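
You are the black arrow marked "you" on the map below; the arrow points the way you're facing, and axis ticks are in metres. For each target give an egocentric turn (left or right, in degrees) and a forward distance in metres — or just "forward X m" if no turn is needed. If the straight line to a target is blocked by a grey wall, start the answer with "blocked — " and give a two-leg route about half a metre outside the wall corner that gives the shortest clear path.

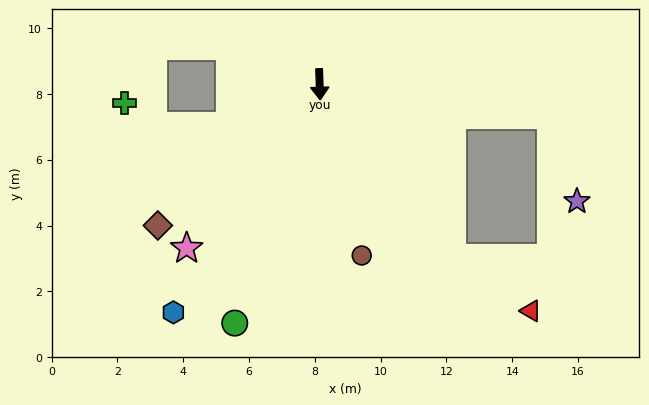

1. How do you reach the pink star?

turn right 41°, forward 6.4 m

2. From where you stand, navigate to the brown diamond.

turn right 51°, forward 6.5 m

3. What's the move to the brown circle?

turn left 12°, forward 5.4 m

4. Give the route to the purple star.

blocked — turn left 80°, forward 7.1 m, then turn right 65°, forward 2.7 m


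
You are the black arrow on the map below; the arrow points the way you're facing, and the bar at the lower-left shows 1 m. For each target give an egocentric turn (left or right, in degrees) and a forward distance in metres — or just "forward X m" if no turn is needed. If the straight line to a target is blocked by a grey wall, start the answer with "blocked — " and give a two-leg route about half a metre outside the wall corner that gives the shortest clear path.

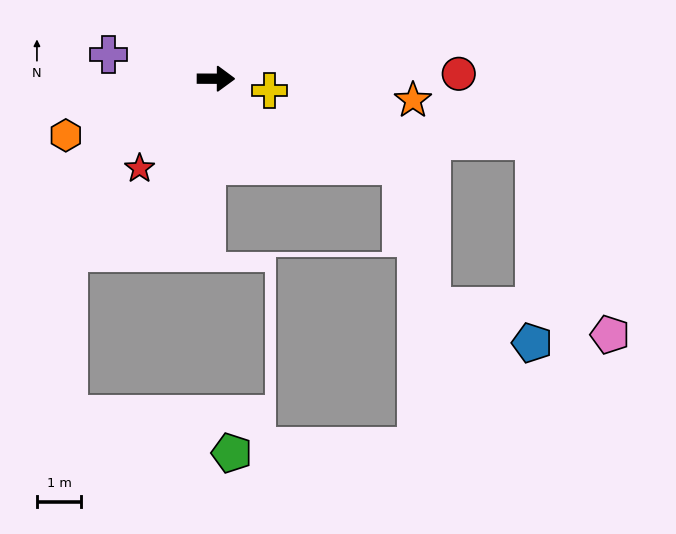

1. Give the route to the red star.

turn right 130°, forward 2.7 m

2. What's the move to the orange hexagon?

turn right 159°, forward 3.6 m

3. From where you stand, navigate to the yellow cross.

turn right 12°, forward 1.2 m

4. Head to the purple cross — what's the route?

turn left 167°, forward 2.5 m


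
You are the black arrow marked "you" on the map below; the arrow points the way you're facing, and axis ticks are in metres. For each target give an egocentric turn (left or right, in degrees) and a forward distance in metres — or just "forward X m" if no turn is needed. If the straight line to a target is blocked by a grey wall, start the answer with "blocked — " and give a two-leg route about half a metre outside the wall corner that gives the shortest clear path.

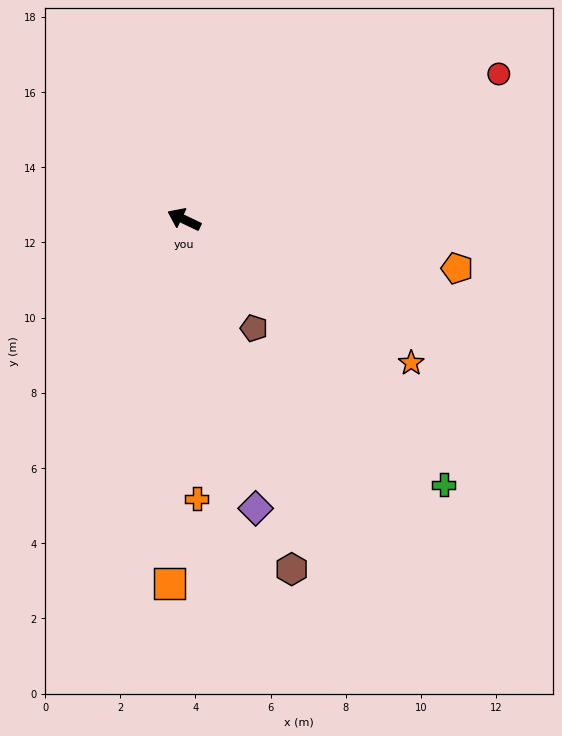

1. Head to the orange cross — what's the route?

turn left 118°, forward 7.4 m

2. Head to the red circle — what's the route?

turn right 130°, forward 9.2 m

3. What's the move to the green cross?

turn left 160°, forward 9.9 m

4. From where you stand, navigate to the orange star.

turn left 173°, forward 7.1 m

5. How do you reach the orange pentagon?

turn right 165°, forward 7.4 m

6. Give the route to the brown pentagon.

turn left 148°, forward 3.4 m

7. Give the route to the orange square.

turn left 113°, forward 9.7 m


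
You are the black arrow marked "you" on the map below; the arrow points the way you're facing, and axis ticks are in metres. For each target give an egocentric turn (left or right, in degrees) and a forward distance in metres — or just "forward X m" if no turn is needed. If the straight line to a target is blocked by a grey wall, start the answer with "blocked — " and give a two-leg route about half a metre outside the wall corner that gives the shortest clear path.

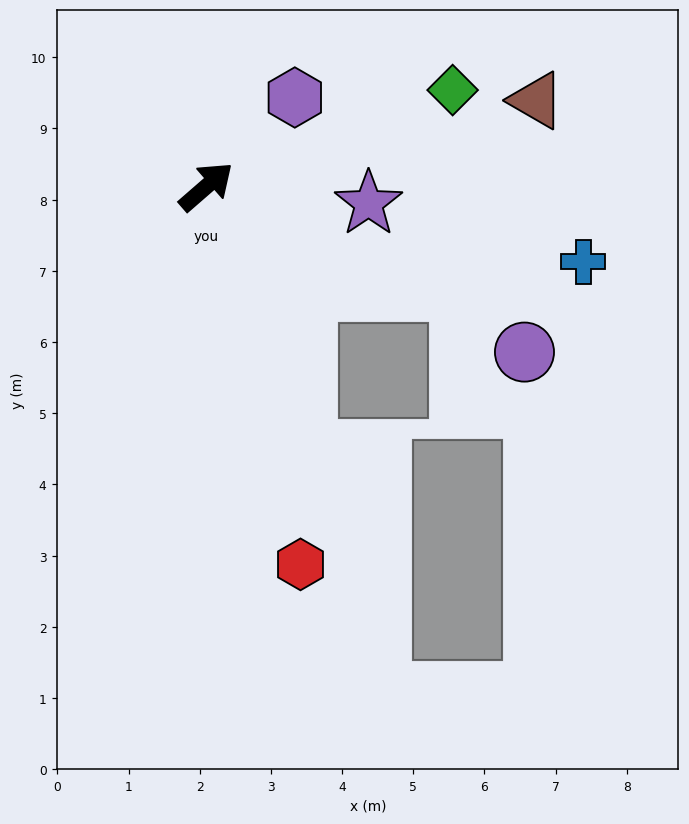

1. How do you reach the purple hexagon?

turn left 4°, forward 1.8 m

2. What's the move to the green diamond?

turn right 20°, forward 3.7 m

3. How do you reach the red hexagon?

turn right 117°, forward 5.5 m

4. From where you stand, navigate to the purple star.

turn right 47°, forward 2.3 m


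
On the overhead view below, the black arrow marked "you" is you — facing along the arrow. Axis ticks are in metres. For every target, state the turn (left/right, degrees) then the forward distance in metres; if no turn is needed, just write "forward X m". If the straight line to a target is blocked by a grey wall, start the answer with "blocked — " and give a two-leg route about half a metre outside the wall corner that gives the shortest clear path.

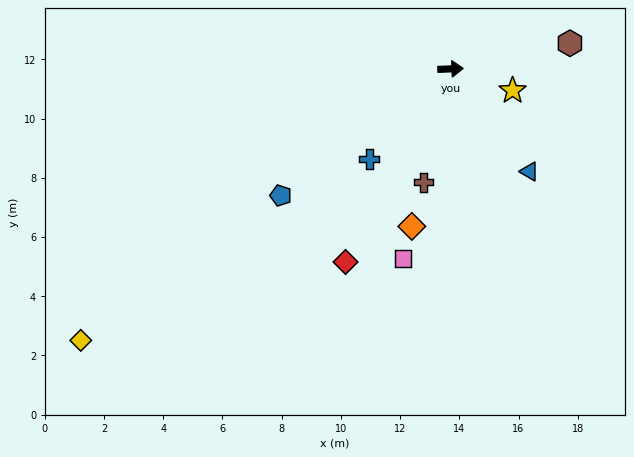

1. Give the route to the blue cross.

turn right 134°, forward 4.1 m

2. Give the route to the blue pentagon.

turn right 145°, forward 7.2 m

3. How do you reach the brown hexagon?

turn left 10°, forward 4.1 m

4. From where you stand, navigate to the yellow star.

turn right 21°, forward 2.2 m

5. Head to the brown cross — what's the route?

turn right 106°, forward 3.9 m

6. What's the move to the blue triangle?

turn right 55°, forward 4.4 m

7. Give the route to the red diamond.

turn right 121°, forward 7.4 m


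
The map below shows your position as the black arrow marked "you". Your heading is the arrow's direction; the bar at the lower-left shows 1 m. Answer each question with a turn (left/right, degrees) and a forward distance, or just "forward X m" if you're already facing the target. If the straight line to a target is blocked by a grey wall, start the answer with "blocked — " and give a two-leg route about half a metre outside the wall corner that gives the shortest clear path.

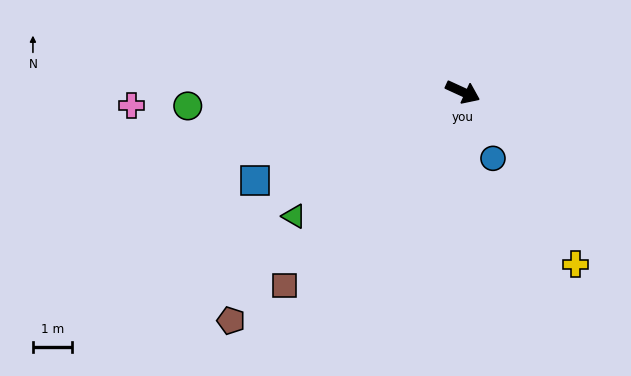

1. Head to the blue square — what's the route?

turn right 132°, forward 5.8 m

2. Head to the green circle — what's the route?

turn right 152°, forward 7.1 m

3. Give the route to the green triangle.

turn right 119°, forward 5.4 m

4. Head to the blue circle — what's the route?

turn right 41°, forward 1.9 m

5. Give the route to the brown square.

turn right 108°, forward 6.8 m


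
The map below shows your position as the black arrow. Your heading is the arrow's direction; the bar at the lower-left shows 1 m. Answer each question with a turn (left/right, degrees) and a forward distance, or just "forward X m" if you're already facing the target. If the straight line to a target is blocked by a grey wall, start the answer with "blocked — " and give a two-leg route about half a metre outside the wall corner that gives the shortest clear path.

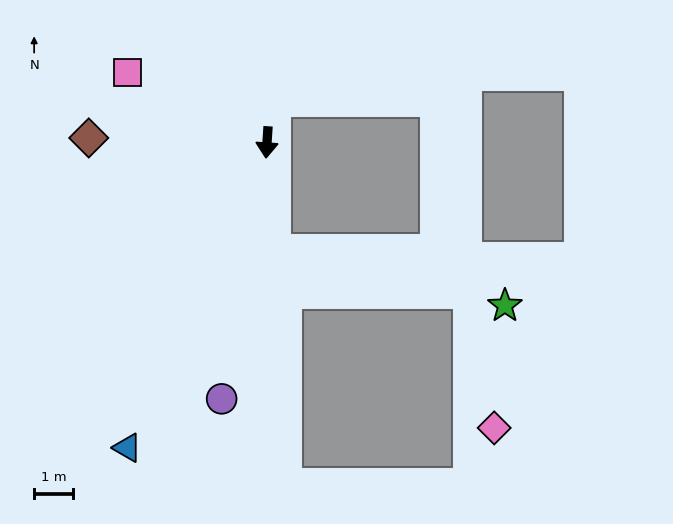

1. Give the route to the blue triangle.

turn right 21°, forward 8.6 m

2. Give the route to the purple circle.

turn right 6°, forward 6.6 m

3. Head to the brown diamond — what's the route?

turn right 88°, forward 4.5 m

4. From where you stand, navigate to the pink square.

turn right 113°, forward 4.0 m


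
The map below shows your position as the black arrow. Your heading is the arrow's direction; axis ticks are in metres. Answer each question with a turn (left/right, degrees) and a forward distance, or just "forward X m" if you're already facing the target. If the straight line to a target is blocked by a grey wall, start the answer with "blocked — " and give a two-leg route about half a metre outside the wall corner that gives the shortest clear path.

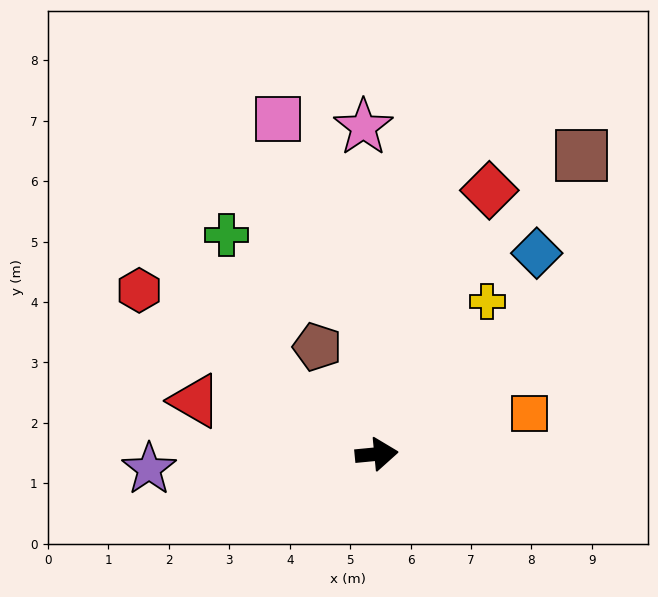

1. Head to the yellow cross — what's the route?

turn left 49°, forward 3.1 m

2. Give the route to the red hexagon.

turn left 140°, forward 4.8 m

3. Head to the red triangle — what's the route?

turn left 158°, forward 3.1 m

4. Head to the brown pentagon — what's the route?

turn left 113°, forward 2.0 m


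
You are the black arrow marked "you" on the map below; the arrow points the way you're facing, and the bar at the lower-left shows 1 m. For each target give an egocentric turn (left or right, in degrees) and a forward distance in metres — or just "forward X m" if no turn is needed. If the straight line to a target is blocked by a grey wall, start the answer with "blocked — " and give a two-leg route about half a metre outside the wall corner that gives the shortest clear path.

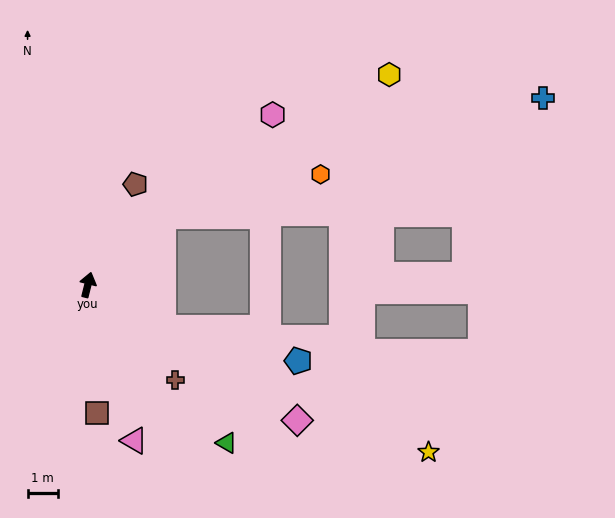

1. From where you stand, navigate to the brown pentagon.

turn right 11°, forward 3.7 m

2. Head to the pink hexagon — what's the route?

turn right 33°, forward 8.3 m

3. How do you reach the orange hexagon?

blocked — turn right 34°, forward 3.3 m, then turn right 27°, forward 5.4 m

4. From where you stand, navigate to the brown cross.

turn right 123°, forward 4.3 m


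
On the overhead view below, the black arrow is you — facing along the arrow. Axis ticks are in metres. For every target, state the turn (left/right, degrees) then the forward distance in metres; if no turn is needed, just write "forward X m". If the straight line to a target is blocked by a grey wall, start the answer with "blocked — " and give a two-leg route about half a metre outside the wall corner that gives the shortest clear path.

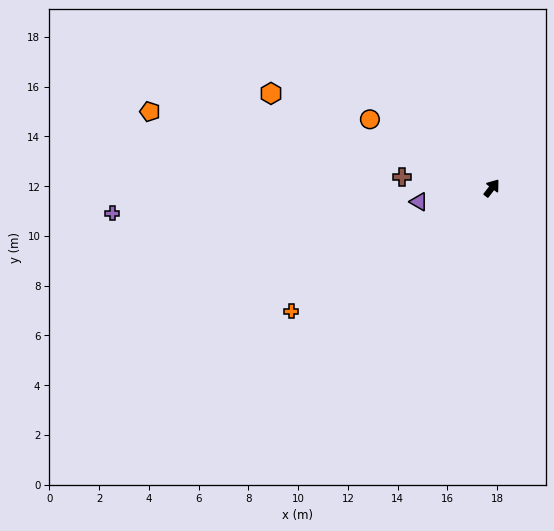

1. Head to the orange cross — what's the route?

turn left 159°, forward 9.5 m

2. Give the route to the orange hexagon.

turn left 105°, forward 9.7 m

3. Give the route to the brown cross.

turn left 121°, forward 3.6 m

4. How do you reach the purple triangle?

turn left 138°, forward 3.0 m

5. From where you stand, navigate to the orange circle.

turn left 98°, forward 5.6 m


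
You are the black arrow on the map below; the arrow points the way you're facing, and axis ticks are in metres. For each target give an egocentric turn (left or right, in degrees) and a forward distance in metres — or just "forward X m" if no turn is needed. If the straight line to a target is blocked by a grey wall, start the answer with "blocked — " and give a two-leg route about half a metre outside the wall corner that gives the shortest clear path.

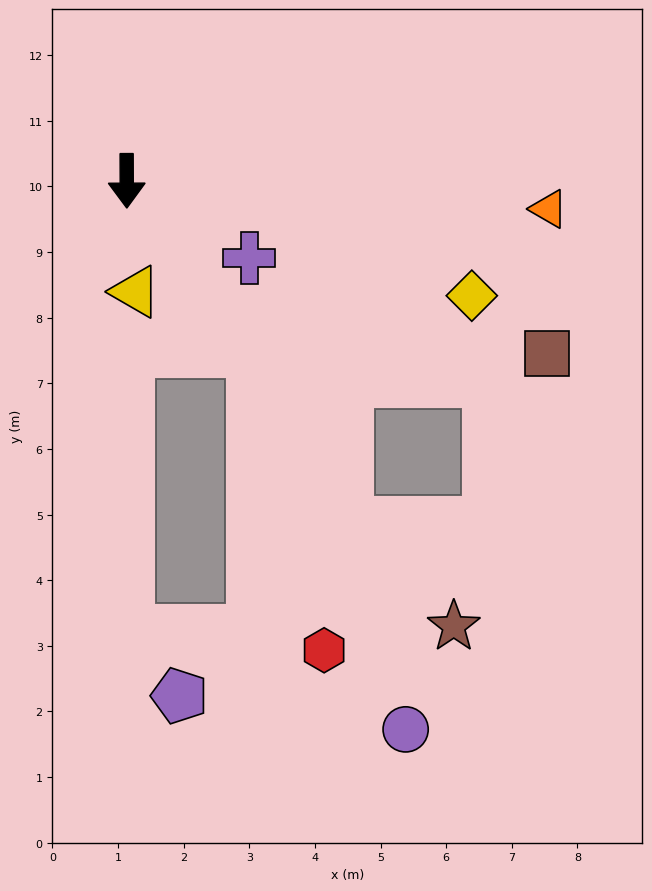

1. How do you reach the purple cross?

turn left 58°, forward 2.2 m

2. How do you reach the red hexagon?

blocked — turn left 37°, forward 3.2 m, then turn right 24°, forward 4.7 m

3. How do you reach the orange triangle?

turn left 86°, forward 6.4 m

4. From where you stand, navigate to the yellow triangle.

turn left 4°, forward 1.7 m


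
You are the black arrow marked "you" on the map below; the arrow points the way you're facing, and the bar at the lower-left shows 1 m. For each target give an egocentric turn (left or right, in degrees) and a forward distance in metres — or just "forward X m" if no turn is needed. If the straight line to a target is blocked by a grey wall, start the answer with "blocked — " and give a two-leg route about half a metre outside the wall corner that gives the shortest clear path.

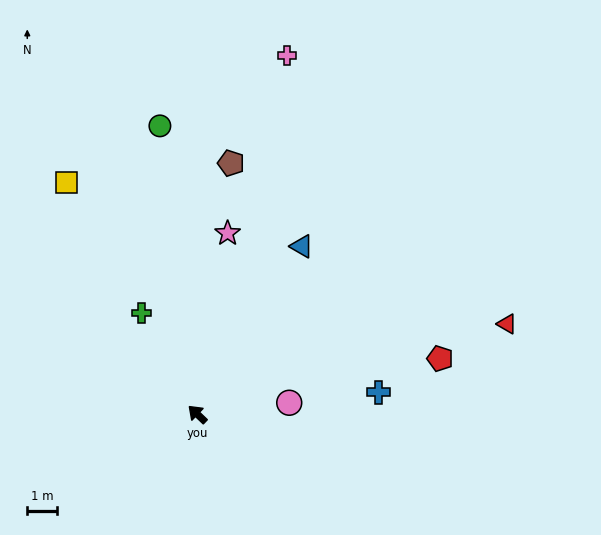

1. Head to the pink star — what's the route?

turn right 56°, forward 6.1 m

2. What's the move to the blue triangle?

turn right 78°, forward 6.6 m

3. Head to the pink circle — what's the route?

turn right 129°, forward 3.1 m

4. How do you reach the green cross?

turn right 17°, forward 3.9 m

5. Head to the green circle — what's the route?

turn right 39°, forward 9.7 m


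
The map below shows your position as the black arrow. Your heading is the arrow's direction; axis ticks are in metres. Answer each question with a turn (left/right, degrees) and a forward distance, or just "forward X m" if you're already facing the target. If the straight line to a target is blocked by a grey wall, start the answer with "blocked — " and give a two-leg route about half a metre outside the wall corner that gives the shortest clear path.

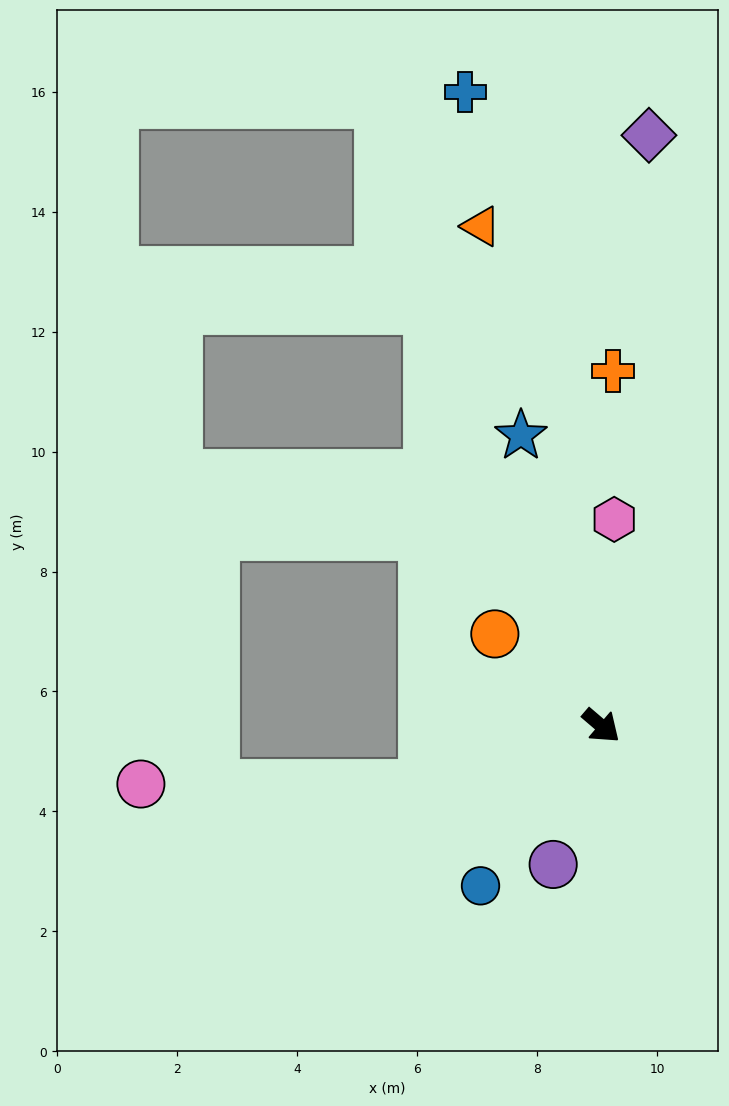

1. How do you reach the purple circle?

turn right 69°, forward 2.4 m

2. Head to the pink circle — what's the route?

blocked — turn right 121°, forward 3.1 m, then turn right 19°, forward 4.7 m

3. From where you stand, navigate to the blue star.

turn left 146°, forward 5.0 m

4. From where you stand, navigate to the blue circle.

turn right 87°, forward 3.3 m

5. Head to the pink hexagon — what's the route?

turn left 127°, forward 3.5 m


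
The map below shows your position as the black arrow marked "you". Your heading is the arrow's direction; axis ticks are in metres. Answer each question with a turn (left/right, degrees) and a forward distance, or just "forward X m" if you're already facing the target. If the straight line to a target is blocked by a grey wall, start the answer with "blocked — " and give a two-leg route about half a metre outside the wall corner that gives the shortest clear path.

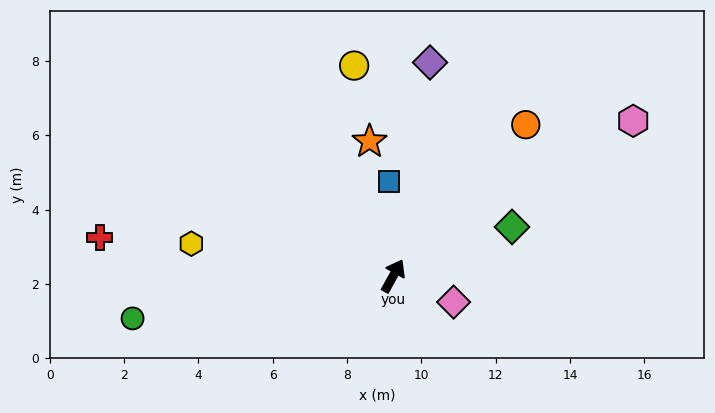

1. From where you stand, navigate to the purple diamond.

turn left 19°, forward 5.8 m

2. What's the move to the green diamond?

turn right 39°, forward 3.5 m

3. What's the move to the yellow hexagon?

turn left 110°, forward 5.5 m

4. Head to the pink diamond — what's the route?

turn right 84°, forward 1.8 m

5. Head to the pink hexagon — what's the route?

turn right 28°, forward 7.7 m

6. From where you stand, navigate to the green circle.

turn left 128°, forward 7.1 m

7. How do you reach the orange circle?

turn right 12°, forward 5.4 m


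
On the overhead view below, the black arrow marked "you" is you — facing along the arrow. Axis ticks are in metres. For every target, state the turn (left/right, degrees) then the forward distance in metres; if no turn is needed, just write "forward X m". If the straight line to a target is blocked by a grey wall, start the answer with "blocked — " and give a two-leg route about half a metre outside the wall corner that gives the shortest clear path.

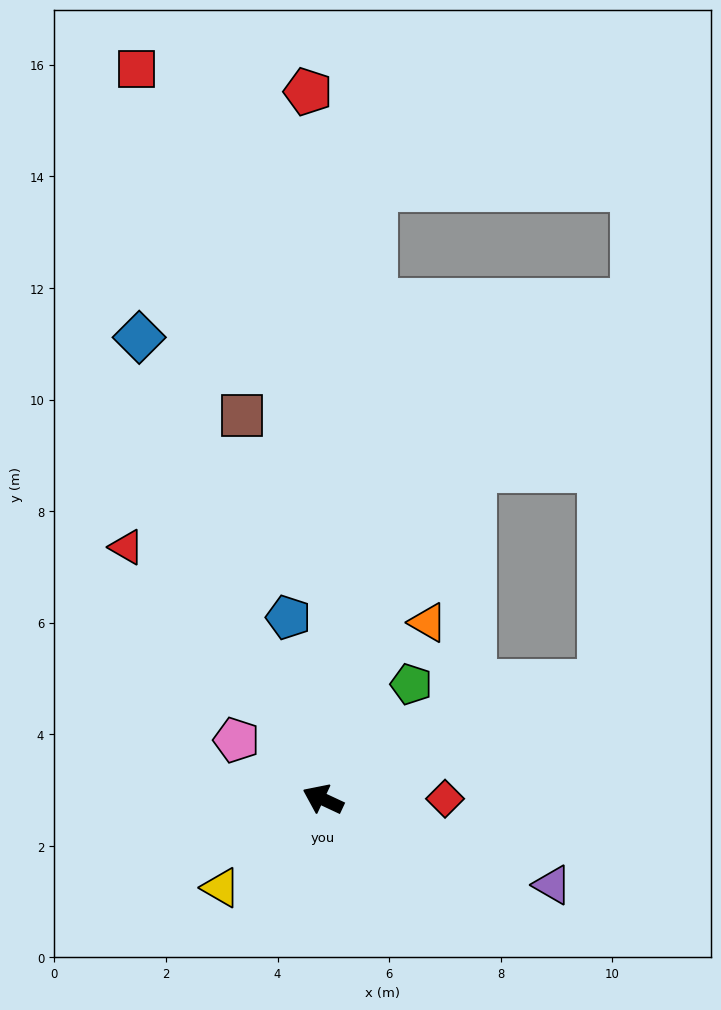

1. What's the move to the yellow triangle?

turn left 66°, forward 2.4 m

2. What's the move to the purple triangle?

turn right 175°, forward 4.4 m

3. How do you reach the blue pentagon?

turn right 54°, forward 3.3 m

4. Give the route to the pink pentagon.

turn right 9°, forward 1.9 m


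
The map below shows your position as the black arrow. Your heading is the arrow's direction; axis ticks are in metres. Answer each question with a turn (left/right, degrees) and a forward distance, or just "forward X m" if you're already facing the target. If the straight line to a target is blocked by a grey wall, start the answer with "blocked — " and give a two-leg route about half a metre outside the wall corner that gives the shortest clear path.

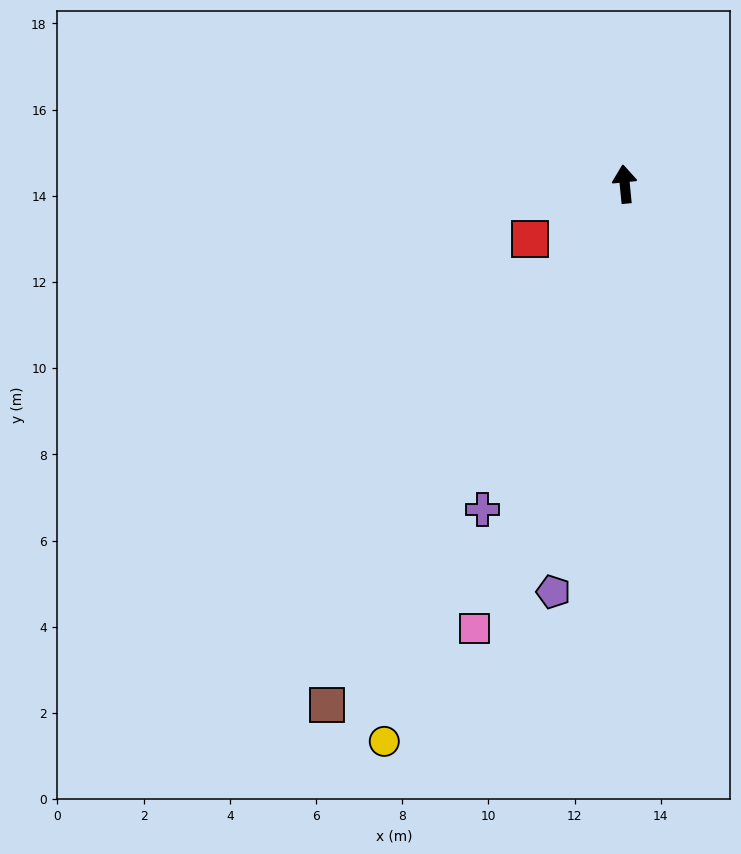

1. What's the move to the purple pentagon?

turn left 164°, forward 9.6 m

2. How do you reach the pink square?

turn left 156°, forward 10.9 m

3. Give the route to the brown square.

turn left 145°, forward 13.9 m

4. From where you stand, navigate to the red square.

turn left 115°, forward 2.5 m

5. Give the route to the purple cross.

turn left 151°, forward 8.2 m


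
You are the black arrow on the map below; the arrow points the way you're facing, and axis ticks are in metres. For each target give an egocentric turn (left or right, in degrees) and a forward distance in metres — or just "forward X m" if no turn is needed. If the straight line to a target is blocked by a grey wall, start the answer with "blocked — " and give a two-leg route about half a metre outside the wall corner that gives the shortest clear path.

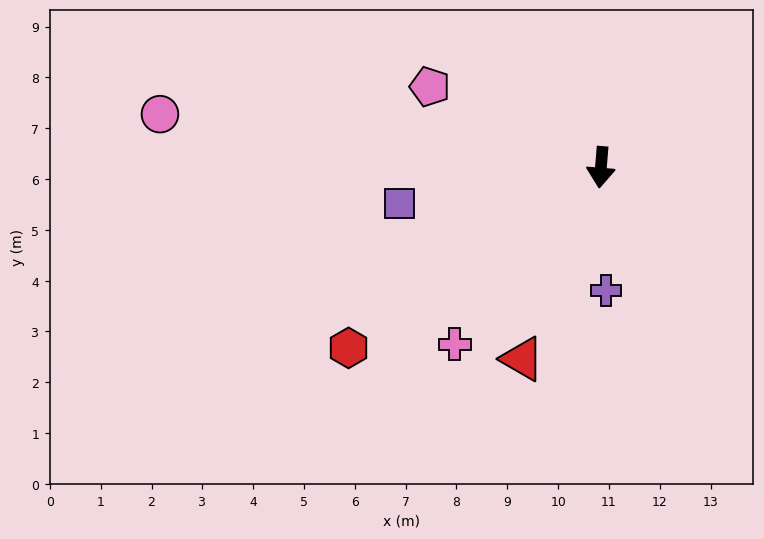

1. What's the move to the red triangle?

turn right 18°, forward 4.1 m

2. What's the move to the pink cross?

turn right 35°, forward 4.5 m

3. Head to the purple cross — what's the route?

turn left 7°, forward 2.4 m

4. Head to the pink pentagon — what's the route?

turn right 111°, forward 3.7 m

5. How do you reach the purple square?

turn right 75°, forward 4.0 m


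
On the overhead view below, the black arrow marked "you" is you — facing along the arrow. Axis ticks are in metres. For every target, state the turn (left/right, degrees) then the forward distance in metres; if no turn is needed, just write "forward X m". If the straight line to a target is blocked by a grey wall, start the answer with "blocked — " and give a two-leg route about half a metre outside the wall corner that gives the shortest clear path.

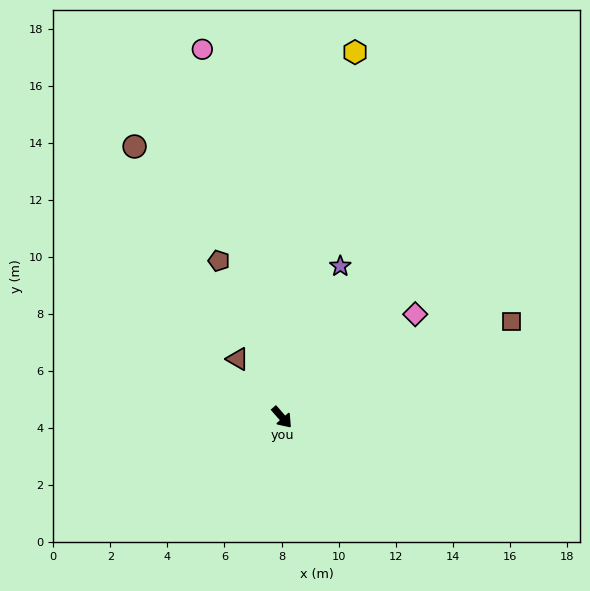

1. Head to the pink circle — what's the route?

turn left 151°, forward 13.2 m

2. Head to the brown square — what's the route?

turn left 71°, forward 8.7 m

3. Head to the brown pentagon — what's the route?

turn left 161°, forward 5.9 m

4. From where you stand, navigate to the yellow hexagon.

turn left 127°, forward 13.0 m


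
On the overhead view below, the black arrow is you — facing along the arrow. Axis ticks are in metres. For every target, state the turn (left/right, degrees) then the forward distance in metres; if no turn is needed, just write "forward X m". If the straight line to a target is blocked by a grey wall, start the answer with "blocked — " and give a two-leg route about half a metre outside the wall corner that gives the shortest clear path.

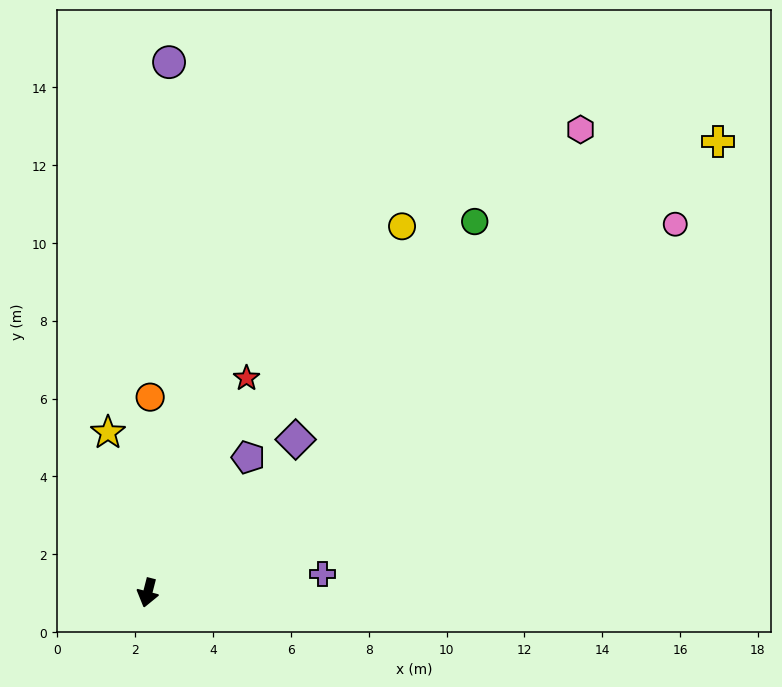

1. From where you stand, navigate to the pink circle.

turn left 139°, forward 16.5 m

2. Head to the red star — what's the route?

turn left 170°, forward 6.1 m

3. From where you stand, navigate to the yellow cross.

turn left 143°, forward 18.7 m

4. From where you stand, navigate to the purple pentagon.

turn left 158°, forward 4.3 m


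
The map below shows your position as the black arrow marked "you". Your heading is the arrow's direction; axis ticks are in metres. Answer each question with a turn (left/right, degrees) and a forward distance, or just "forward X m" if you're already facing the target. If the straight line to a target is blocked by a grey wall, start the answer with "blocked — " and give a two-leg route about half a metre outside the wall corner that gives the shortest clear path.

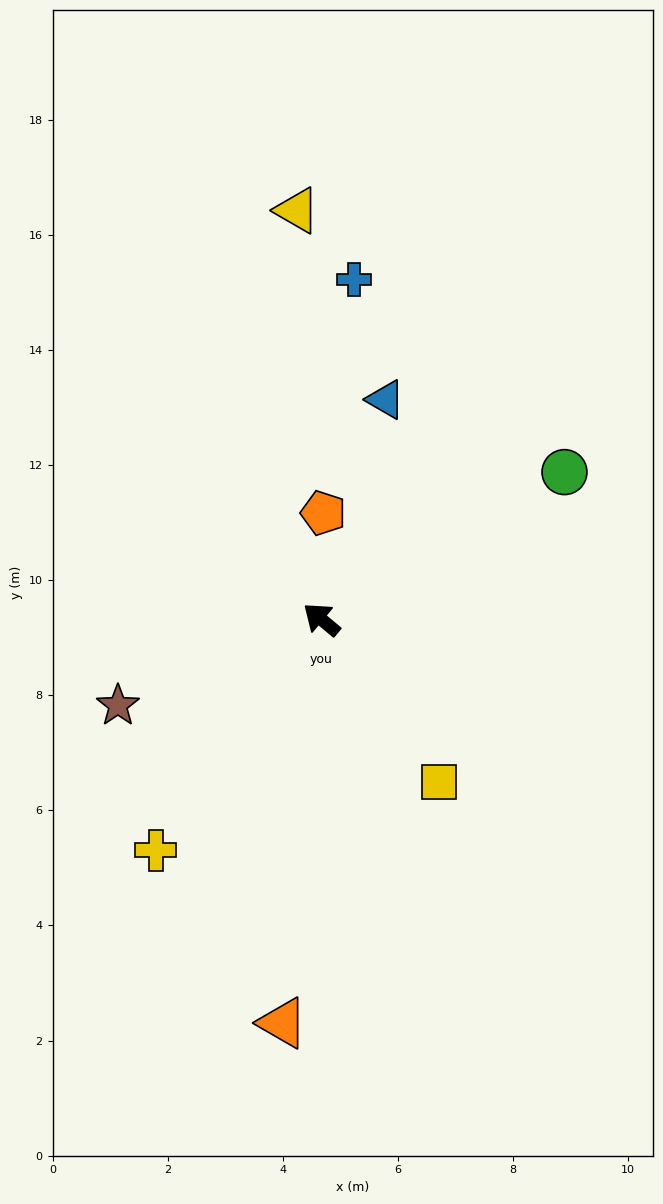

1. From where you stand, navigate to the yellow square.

turn left 166°, forward 3.5 m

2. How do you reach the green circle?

turn right 109°, forward 4.9 m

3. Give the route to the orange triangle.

turn left 124°, forward 7.0 m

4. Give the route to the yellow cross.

turn left 94°, forward 4.9 m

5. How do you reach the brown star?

turn left 63°, forward 3.8 m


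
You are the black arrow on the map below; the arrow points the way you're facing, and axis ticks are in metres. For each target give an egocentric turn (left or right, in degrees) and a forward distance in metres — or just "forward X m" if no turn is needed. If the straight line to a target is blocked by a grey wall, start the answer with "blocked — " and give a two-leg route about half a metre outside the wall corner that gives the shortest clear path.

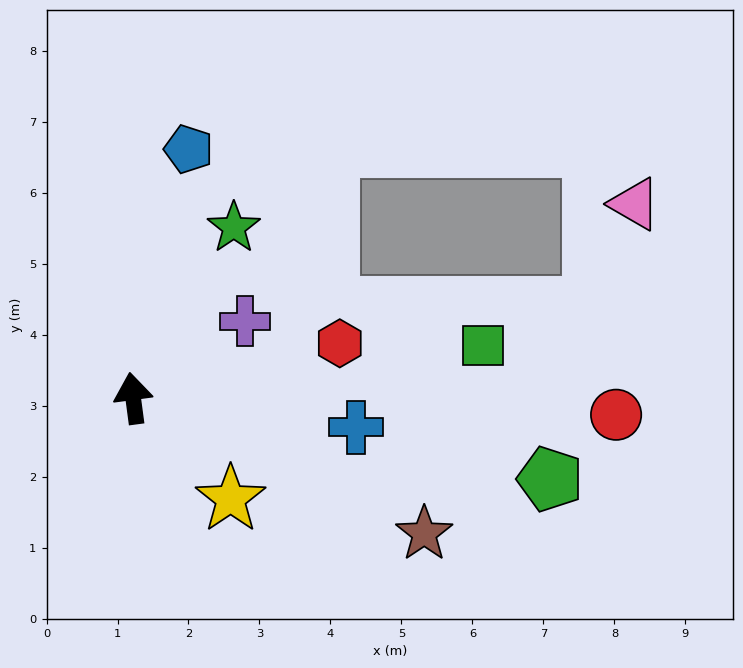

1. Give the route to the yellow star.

turn right 144°, forward 2.0 m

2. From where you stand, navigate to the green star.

turn right 38°, forward 2.8 m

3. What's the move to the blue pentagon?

turn right 20°, forward 3.6 m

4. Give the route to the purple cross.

turn right 63°, forward 1.9 m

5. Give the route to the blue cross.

turn right 105°, forward 3.2 m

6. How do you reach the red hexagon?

turn right 83°, forward 3.0 m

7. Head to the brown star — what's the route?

turn right 123°, forward 4.5 m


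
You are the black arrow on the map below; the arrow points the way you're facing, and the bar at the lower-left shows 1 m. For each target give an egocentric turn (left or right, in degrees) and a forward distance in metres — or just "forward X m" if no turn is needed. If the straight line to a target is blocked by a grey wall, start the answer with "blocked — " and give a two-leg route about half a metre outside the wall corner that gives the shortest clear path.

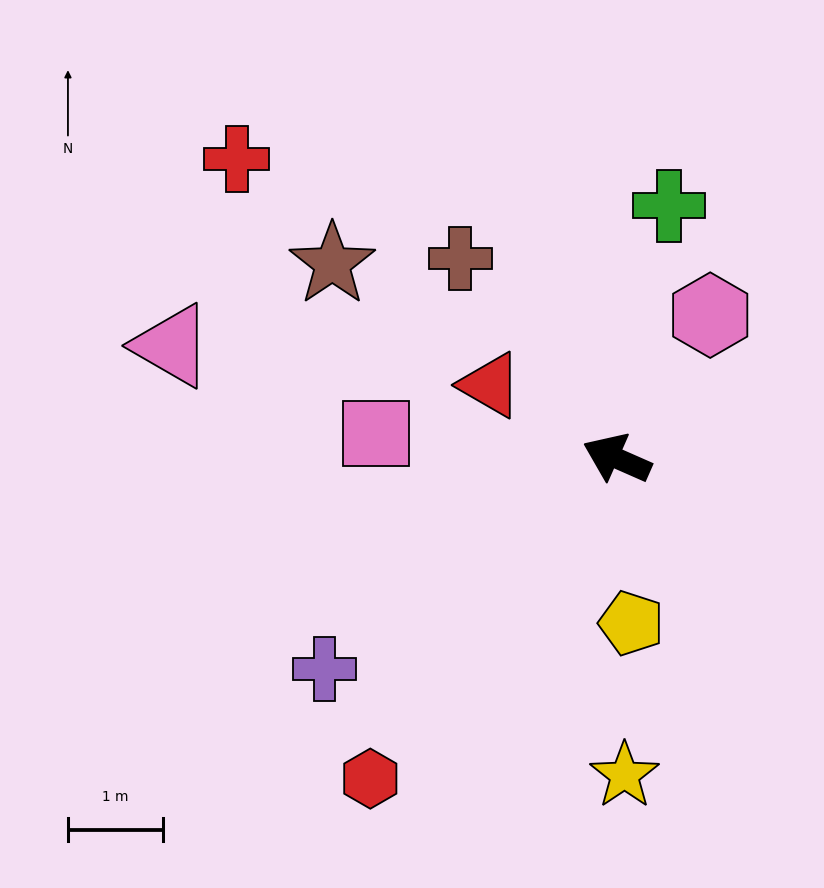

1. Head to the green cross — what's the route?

turn right 78°, forward 2.7 m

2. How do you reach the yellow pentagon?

turn left 119°, forward 1.7 m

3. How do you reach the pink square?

turn left 18°, forward 2.5 m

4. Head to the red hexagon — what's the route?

turn left 76°, forward 4.3 m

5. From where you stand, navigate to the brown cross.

turn right 28°, forward 2.7 m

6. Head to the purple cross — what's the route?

turn left 60°, forward 3.8 m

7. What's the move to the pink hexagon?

turn right 99°, forward 1.8 m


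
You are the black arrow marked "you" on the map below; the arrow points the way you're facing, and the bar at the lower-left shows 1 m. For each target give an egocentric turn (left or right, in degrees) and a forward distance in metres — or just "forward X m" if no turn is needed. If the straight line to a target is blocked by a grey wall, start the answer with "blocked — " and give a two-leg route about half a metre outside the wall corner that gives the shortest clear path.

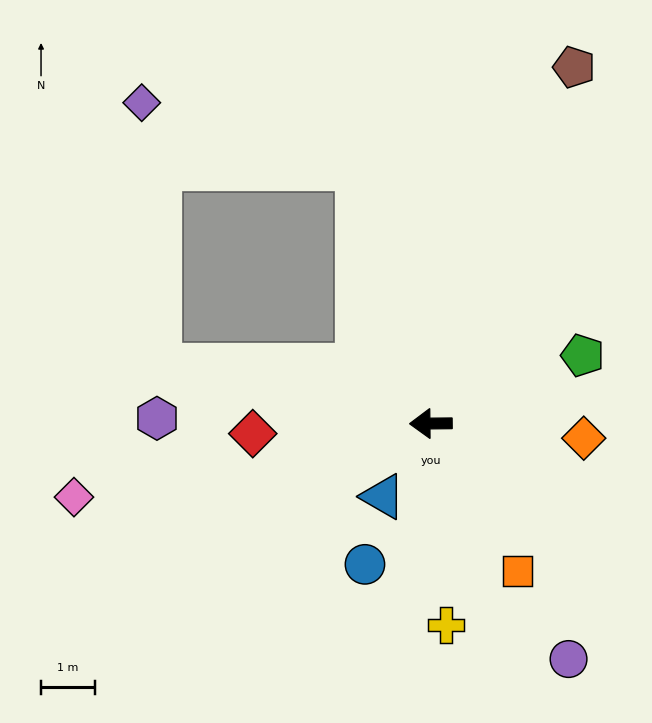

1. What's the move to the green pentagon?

turn right 156°, forward 3.1 m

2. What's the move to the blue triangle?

turn left 56°, forward 1.6 m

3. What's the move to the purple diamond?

blocked — turn right 75°, forward 5.0 m, then turn left 58°, forward 4.2 m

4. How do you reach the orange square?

turn left 120°, forward 3.2 m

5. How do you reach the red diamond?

turn left 3°, forward 3.3 m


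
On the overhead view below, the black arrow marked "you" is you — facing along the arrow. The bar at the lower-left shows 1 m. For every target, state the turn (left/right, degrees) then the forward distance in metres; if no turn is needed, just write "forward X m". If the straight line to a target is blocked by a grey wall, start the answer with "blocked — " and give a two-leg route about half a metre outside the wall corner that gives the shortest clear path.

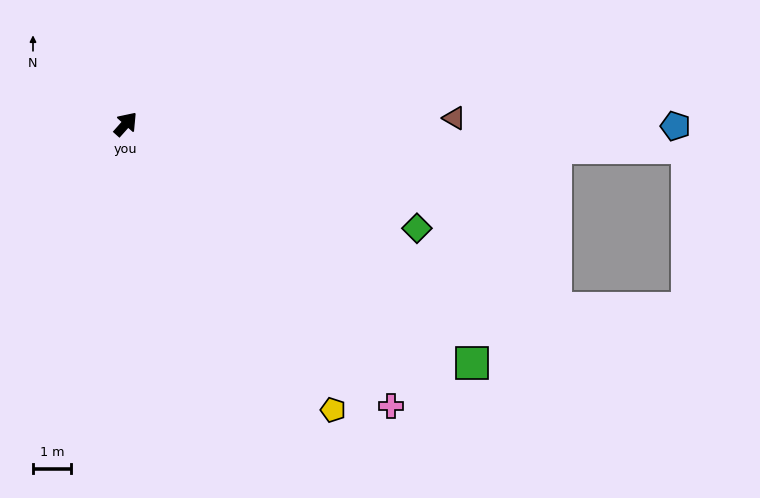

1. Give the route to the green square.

turn right 83°, forward 11.1 m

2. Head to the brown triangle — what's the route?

turn right 47°, forward 8.7 m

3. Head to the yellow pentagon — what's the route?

turn right 102°, forward 9.3 m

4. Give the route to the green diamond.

turn right 68°, forward 8.1 m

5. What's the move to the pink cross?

turn right 95°, forward 10.2 m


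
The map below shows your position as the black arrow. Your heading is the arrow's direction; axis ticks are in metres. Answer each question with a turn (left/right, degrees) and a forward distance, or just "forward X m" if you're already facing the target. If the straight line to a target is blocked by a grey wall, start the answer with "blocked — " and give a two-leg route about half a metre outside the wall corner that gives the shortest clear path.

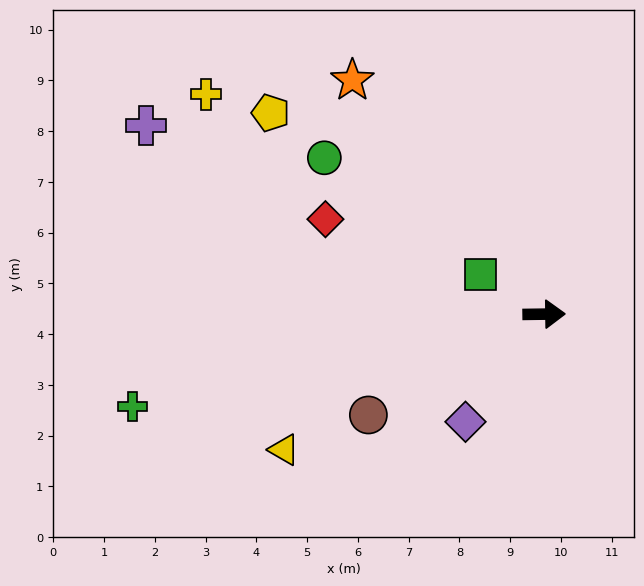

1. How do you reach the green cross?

turn right 168°, forward 8.3 m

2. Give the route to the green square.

turn left 147°, forward 1.5 m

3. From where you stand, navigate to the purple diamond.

turn right 127°, forward 2.6 m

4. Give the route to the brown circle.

turn right 151°, forward 4.0 m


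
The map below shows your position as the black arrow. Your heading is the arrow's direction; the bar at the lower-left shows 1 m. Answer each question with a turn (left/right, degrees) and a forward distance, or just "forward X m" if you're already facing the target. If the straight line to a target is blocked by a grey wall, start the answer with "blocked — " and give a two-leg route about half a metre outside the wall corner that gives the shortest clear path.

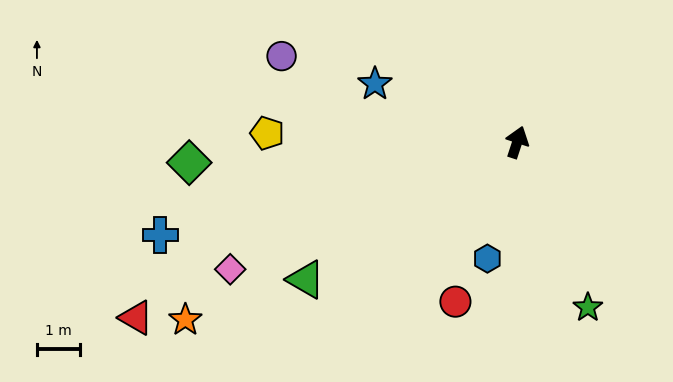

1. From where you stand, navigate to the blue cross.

turn left 123°, forward 8.6 m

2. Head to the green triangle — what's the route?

turn left 141°, forward 5.9 m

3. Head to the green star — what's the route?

turn right 139°, forward 4.2 m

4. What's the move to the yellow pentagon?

turn left 106°, forward 5.8 m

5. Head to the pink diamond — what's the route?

turn left 132°, forward 7.3 m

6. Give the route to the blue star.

turn left 86°, forward 3.6 m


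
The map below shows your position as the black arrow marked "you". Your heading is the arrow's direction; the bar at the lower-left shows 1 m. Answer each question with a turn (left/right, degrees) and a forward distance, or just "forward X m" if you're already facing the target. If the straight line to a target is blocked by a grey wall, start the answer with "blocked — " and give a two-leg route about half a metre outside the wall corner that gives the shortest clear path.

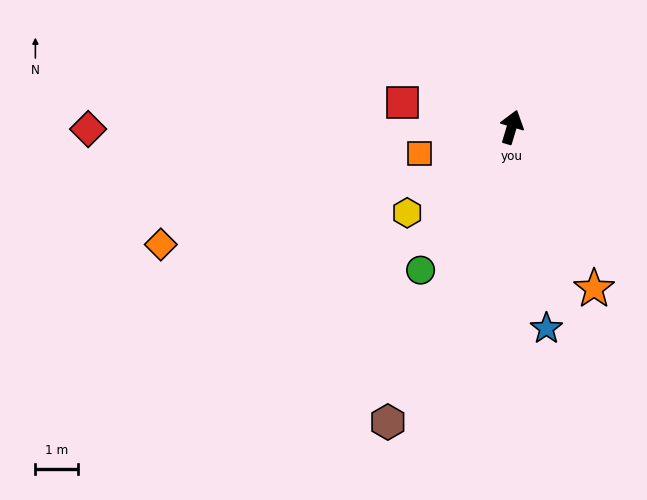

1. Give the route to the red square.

turn left 94°, forward 2.6 m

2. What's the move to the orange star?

turn right 136°, forward 4.2 m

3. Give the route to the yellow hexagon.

turn left 146°, forward 3.1 m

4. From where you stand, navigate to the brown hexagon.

turn left 174°, forward 7.5 m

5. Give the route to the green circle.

turn left 164°, forward 4.0 m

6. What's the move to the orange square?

turn left 123°, forward 2.2 m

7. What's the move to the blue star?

turn right 153°, forward 4.8 m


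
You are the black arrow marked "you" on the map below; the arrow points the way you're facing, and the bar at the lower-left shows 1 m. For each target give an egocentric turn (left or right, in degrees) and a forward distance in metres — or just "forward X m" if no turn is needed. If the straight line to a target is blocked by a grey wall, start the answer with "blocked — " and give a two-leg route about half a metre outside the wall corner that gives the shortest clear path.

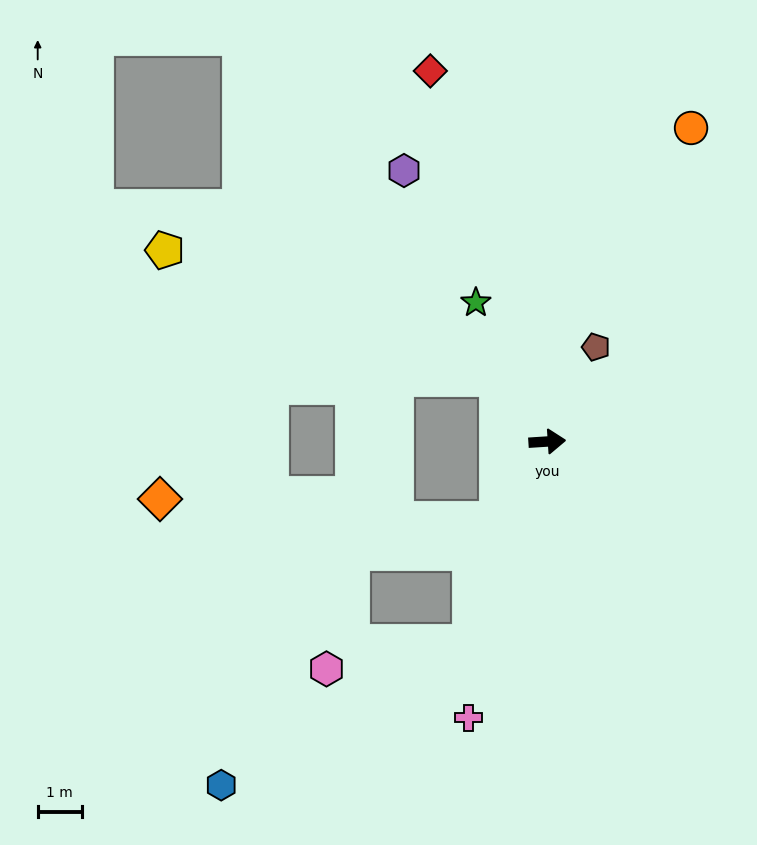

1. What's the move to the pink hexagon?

blocked — turn right 114°, forward 4.9 m, then turn right 60°, forward 3.3 m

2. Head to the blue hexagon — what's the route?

blocked — turn right 114°, forward 4.9 m, then turn right 40°, forward 6.5 m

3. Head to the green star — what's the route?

turn left 113°, forward 3.5 m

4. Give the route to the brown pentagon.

turn left 59°, forward 2.4 m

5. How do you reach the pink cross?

turn right 110°, forward 6.5 m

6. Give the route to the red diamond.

turn left 104°, forward 8.8 m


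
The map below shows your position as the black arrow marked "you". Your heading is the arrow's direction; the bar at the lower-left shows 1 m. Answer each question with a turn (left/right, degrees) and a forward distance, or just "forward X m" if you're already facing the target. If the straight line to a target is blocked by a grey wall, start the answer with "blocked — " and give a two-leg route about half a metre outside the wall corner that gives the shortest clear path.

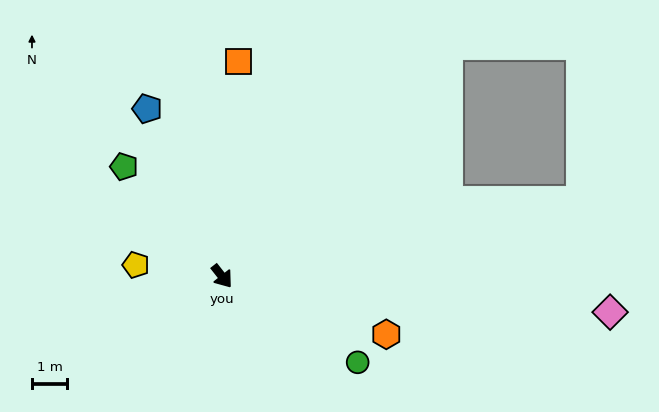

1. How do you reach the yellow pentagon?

turn right 136°, forward 2.4 m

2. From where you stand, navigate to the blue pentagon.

turn left 166°, forward 5.2 m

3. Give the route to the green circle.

turn left 19°, forward 4.5 m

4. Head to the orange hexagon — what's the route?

turn left 32°, forward 4.9 m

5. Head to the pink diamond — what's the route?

turn left 47°, forward 11.0 m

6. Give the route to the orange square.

turn left 137°, forward 6.1 m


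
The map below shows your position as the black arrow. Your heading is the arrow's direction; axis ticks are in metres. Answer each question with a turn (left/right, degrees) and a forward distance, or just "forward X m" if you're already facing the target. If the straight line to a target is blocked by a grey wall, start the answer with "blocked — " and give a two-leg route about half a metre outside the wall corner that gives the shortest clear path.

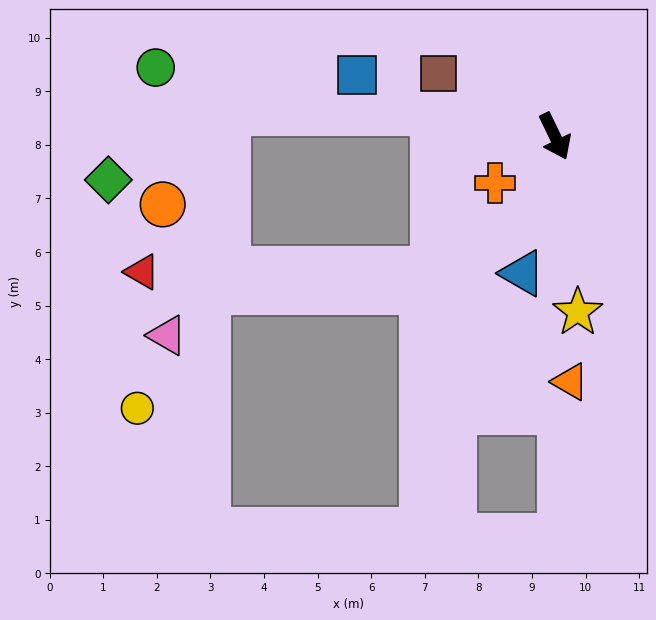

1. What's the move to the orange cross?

turn right 78°, forward 1.4 m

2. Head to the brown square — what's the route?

turn right 144°, forward 2.5 m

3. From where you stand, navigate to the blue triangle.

turn right 39°, forward 2.6 m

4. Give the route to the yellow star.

turn right 18°, forward 3.3 m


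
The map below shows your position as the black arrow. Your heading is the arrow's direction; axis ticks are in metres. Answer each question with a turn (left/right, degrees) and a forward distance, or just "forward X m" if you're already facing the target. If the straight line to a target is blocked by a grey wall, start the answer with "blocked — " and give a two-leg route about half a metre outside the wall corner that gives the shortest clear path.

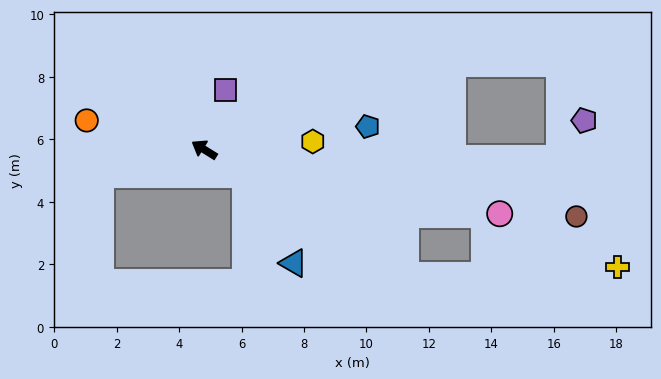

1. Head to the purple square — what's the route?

turn right 78°, forward 2.0 m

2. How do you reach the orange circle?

turn left 18°, forward 3.9 m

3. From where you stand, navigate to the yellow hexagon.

turn right 144°, forward 3.5 m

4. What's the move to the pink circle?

turn right 160°, forward 9.7 m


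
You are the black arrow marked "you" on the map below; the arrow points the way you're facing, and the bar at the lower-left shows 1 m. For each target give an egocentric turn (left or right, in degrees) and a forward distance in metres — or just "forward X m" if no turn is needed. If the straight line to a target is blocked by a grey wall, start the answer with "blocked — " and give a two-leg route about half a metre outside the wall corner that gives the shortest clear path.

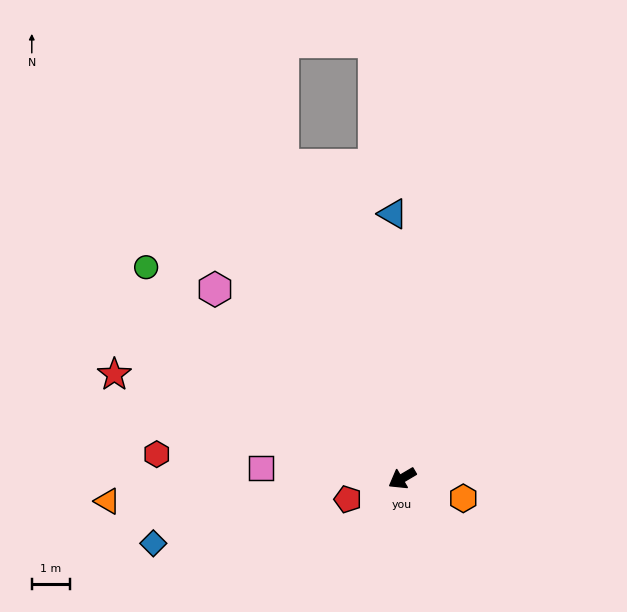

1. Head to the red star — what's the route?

turn right 50°, forward 8.0 m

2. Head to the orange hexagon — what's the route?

turn left 131°, forward 1.7 m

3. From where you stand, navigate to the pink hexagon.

turn right 76°, forward 7.0 m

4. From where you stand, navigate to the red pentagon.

turn right 9°, forward 1.5 m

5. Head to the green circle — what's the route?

turn right 70°, forward 8.7 m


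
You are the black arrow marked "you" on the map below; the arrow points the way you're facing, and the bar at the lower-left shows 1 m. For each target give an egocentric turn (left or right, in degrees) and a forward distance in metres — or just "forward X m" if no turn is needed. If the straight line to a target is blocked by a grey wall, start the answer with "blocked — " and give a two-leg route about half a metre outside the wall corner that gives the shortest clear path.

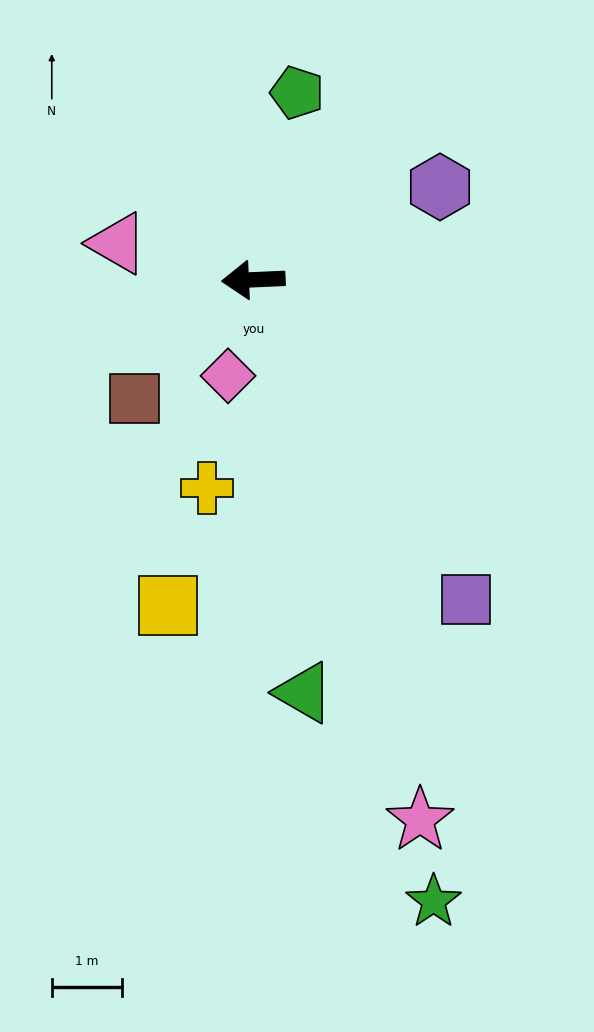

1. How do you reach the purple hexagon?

turn right 156°, forward 3.0 m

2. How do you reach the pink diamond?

turn left 73°, forward 1.4 m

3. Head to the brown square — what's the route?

turn left 42°, forward 2.4 m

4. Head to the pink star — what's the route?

turn left 105°, forward 8.1 m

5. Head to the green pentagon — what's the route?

turn right 106°, forward 2.7 m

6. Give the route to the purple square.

turn left 121°, forward 5.5 m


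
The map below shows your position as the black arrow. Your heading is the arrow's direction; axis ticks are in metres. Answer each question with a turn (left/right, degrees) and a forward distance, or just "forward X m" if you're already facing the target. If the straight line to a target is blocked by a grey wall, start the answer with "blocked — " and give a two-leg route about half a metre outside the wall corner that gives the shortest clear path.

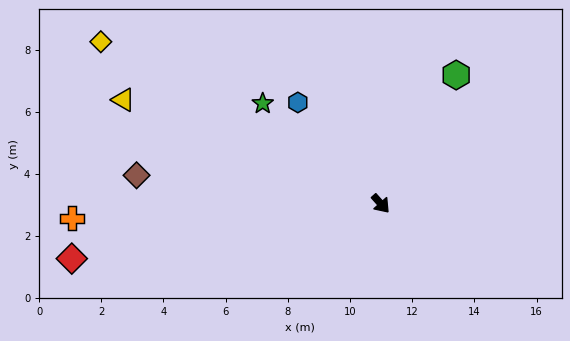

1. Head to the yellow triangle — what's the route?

turn right 154°, forward 8.9 m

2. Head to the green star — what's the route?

turn right 172°, forward 5.0 m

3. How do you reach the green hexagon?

turn left 108°, forward 4.8 m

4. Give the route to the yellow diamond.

turn right 162°, forward 10.4 m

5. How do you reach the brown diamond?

turn right 138°, forward 7.9 m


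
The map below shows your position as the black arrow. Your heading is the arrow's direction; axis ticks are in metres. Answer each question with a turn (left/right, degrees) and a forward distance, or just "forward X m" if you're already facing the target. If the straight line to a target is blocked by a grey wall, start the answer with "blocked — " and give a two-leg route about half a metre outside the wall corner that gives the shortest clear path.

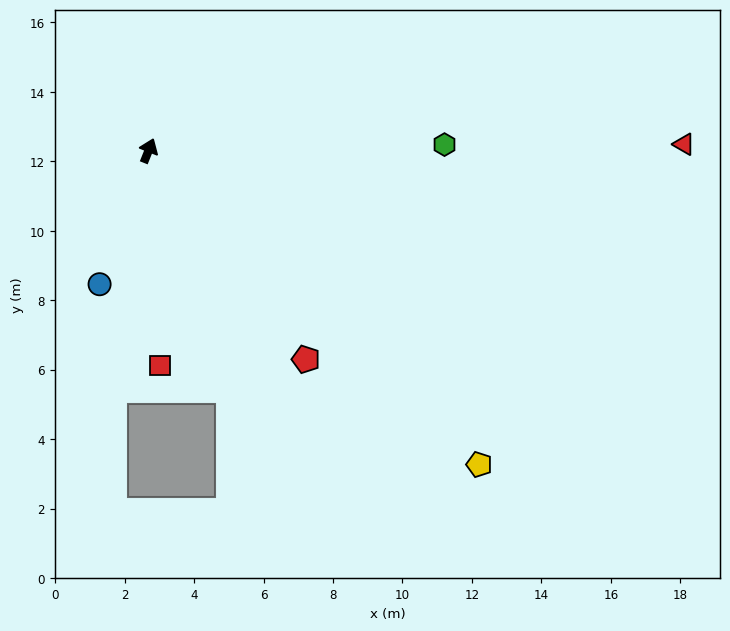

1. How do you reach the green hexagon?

turn right 67°, forward 8.5 m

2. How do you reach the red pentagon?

turn right 121°, forward 7.5 m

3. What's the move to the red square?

turn right 155°, forward 6.2 m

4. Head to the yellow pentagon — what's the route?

turn right 112°, forward 13.1 m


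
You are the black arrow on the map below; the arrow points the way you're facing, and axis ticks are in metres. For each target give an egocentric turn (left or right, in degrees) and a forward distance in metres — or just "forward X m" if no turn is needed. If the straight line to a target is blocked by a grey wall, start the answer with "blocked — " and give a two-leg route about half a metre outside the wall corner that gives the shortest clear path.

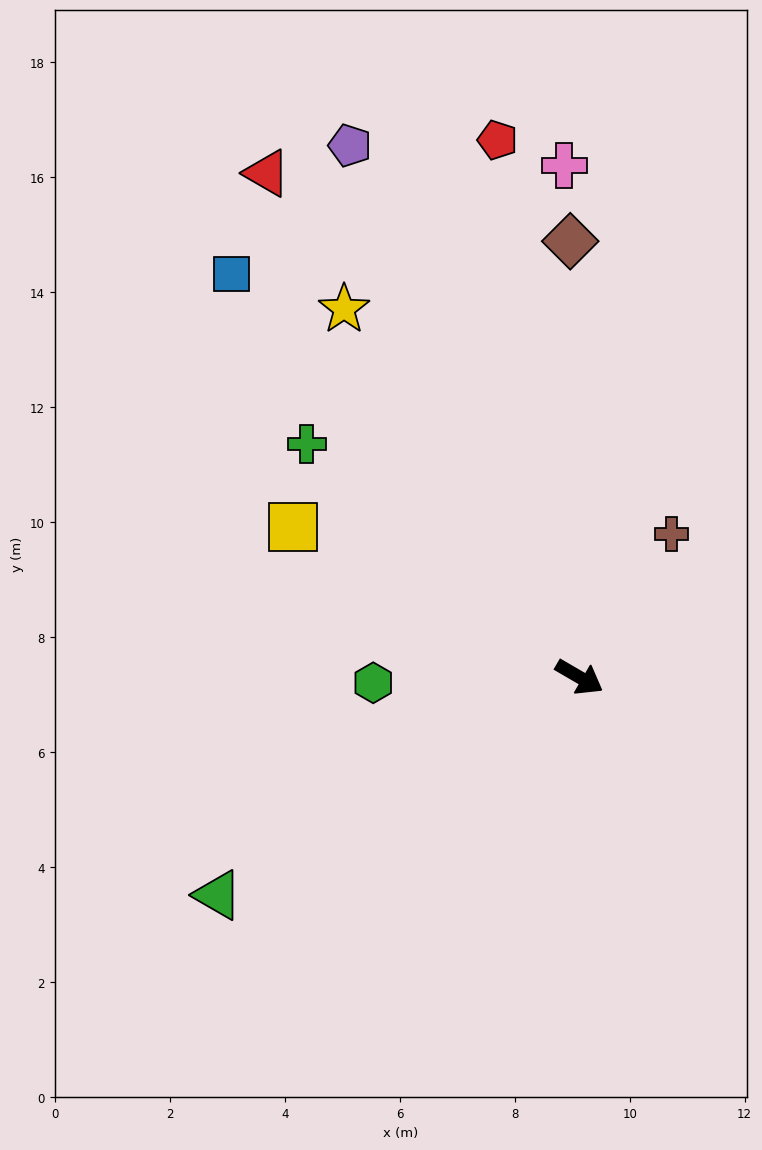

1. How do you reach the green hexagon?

turn right 148°, forward 3.6 m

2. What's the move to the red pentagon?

turn left 129°, forward 9.5 m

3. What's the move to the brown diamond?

turn left 121°, forward 7.6 m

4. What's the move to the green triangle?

turn right 119°, forward 7.3 m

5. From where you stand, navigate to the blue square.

turn left 161°, forward 9.3 m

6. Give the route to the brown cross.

turn left 88°, forward 3.0 m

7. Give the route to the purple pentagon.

turn left 144°, forward 10.1 m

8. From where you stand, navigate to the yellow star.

turn left 153°, forward 7.6 m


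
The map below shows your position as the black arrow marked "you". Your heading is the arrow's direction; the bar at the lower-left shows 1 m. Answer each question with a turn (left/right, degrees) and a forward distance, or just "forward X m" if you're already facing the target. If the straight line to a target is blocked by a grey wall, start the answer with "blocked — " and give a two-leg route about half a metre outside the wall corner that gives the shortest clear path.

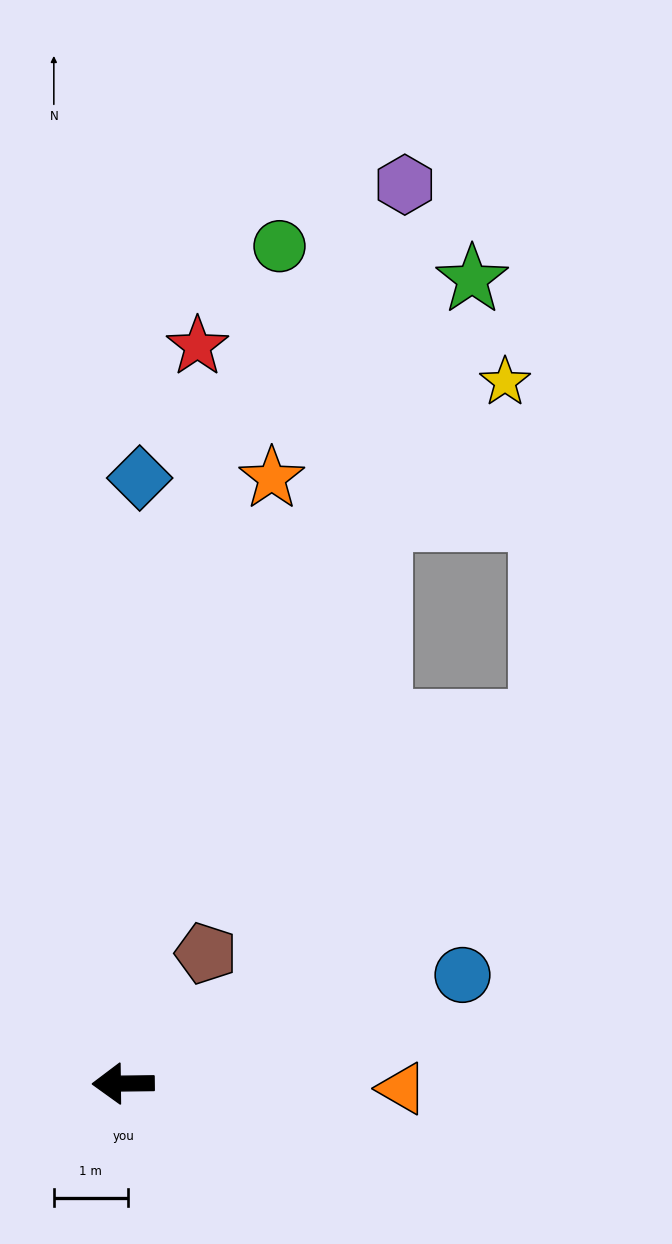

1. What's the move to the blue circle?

turn right 163°, forward 4.8 m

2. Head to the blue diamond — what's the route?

turn right 92°, forward 8.2 m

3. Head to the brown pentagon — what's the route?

turn right 123°, forward 2.1 m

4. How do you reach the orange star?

turn right 104°, forward 8.4 m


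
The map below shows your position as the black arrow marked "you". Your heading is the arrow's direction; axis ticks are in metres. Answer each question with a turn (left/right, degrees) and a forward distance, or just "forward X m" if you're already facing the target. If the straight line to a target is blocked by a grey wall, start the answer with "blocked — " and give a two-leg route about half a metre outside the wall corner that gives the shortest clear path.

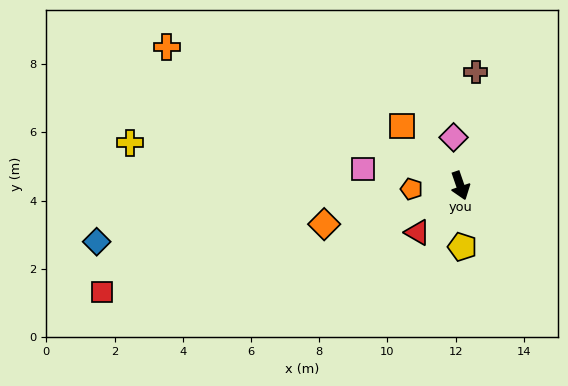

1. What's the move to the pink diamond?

turn left 169°, forward 1.4 m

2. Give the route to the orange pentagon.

turn right 105°, forward 1.4 m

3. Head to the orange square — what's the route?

turn right 155°, forward 2.5 m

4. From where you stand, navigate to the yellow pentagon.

turn right 17°, forward 1.8 m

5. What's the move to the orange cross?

turn right 134°, forward 9.5 m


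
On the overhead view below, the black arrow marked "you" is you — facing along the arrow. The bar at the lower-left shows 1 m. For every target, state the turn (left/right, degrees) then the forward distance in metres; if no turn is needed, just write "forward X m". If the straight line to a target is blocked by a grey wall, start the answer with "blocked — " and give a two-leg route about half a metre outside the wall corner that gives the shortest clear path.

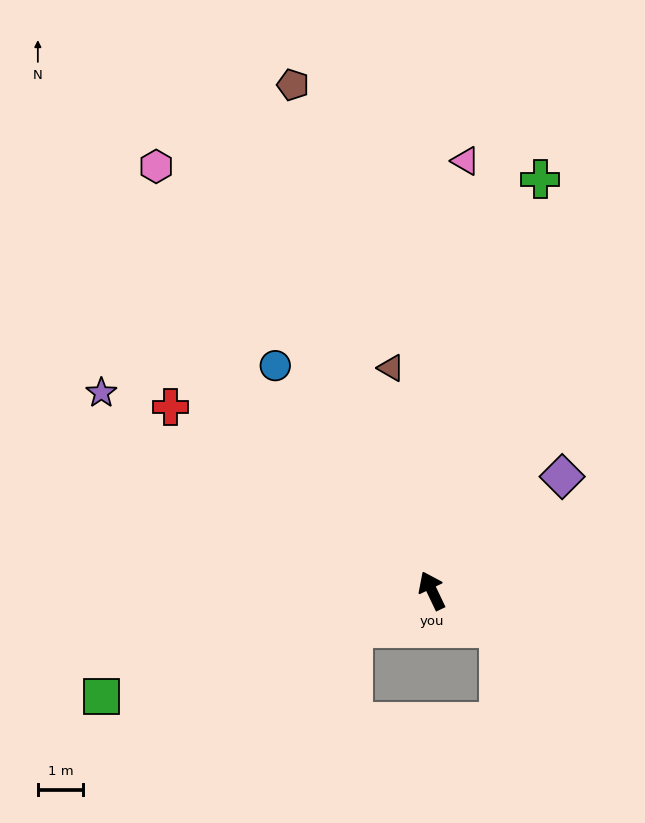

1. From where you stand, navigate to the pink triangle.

turn right 30°, forward 9.5 m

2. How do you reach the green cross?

turn right 40°, forward 9.4 m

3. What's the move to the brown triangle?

turn right 15°, forward 5.0 m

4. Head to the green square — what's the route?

turn left 82°, forward 7.6 m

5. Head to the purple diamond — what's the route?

turn right 74°, forward 3.8 m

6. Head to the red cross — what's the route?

turn left 29°, forward 7.0 m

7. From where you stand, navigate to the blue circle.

turn left 9°, forward 6.0 m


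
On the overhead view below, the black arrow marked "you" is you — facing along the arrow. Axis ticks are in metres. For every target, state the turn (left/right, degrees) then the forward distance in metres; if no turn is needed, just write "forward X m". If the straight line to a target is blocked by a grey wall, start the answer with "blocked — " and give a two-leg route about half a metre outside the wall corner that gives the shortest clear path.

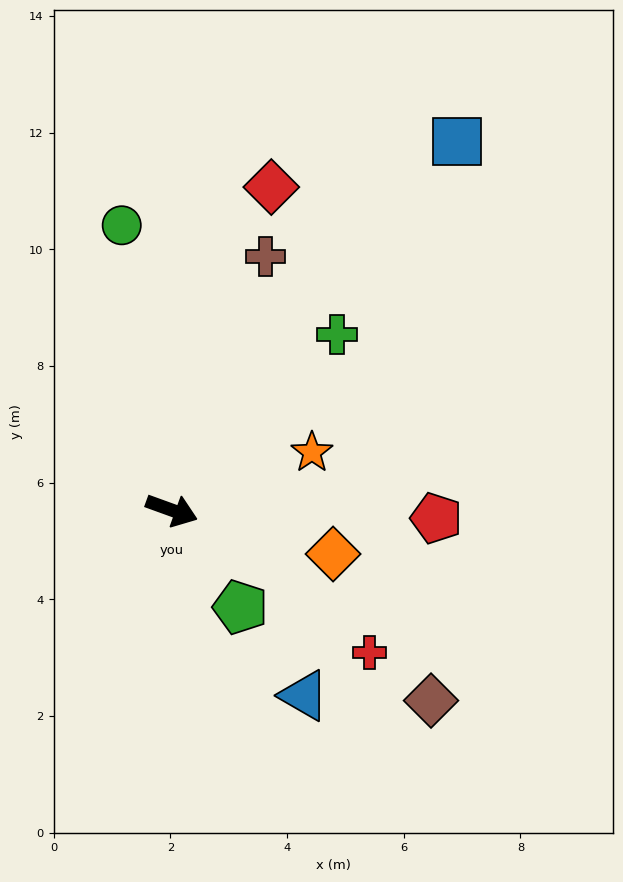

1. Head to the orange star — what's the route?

turn left 42°, forward 2.6 m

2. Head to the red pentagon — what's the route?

turn left 18°, forward 4.5 m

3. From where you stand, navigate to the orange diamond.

turn left 5°, forward 2.9 m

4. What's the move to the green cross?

turn left 67°, forward 4.1 m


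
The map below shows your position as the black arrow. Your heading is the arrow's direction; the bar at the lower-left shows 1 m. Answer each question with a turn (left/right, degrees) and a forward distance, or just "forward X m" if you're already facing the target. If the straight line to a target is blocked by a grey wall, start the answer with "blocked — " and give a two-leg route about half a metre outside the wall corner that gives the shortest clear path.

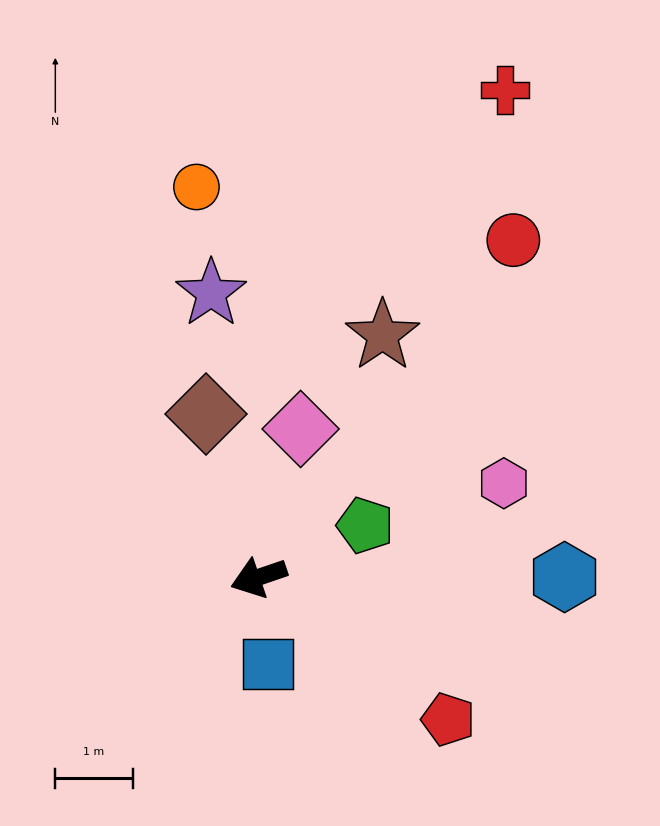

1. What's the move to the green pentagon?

turn right 173°, forward 1.5 m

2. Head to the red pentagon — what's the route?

turn left 124°, forward 3.1 m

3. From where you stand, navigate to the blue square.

turn left 77°, forward 1.1 m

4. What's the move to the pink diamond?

turn right 125°, forward 2.0 m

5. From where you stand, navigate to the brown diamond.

turn right 91°, forward 2.2 m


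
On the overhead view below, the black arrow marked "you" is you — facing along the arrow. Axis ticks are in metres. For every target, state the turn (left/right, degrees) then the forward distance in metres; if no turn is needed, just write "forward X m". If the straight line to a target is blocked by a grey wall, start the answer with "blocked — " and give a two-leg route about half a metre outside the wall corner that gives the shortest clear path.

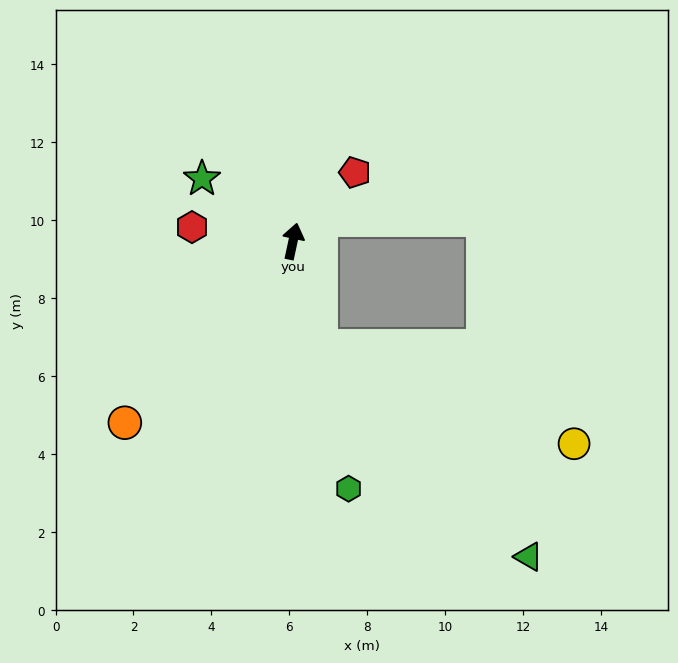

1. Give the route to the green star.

turn left 68°, forward 2.8 m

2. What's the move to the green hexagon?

turn right 155°, forward 6.5 m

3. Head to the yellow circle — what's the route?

blocked — turn right 153°, forward 2.8 m, then turn left 54°, forward 7.0 m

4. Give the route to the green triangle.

blocked — turn right 153°, forward 2.8 m, then turn left 30°, forward 7.6 m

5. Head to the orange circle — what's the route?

turn left 149°, forward 6.3 m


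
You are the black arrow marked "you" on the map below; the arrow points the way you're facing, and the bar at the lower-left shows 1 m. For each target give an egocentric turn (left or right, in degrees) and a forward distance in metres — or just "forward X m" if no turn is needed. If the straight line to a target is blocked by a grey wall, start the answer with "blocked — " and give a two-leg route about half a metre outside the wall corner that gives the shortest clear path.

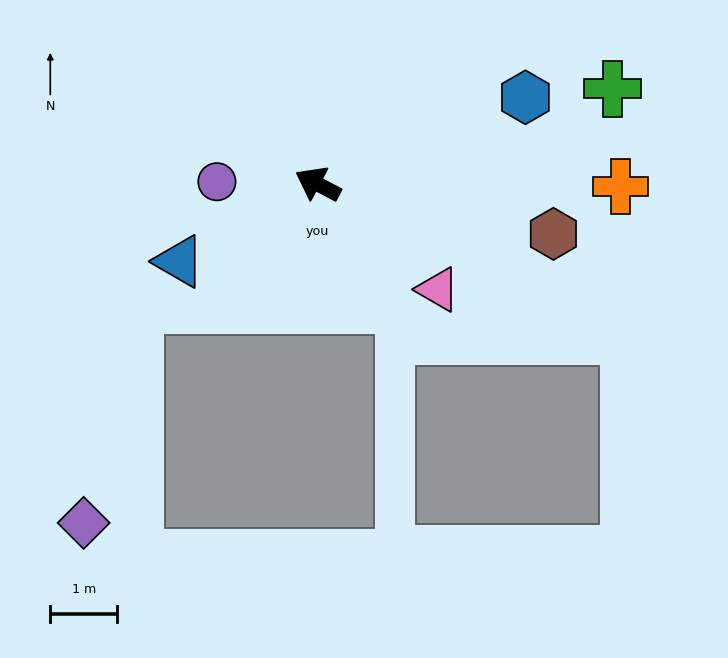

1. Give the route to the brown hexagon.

turn right 164°, forward 3.6 m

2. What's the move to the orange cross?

turn right 153°, forward 4.5 m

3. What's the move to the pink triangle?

turn left 167°, forward 2.4 m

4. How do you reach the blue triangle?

turn left 57°, forward 2.4 m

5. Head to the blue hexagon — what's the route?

turn right 130°, forward 3.4 m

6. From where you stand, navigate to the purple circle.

turn left 26°, forward 1.5 m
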